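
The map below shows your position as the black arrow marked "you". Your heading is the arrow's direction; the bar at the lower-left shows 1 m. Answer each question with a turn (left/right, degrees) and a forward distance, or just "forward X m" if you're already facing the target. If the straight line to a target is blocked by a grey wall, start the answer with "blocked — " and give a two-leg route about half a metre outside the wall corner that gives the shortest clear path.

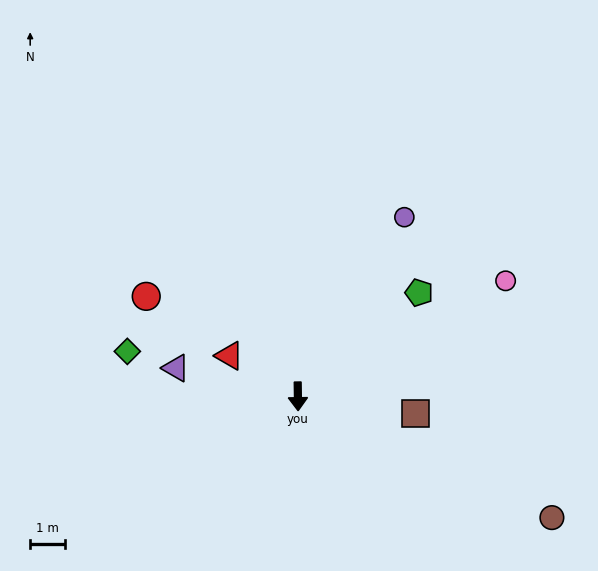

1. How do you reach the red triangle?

turn right 122°, forward 2.3 m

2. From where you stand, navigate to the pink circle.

turn left 118°, forward 6.9 m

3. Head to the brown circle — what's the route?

turn left 64°, forward 8.2 m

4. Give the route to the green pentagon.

turn left 130°, forward 4.6 m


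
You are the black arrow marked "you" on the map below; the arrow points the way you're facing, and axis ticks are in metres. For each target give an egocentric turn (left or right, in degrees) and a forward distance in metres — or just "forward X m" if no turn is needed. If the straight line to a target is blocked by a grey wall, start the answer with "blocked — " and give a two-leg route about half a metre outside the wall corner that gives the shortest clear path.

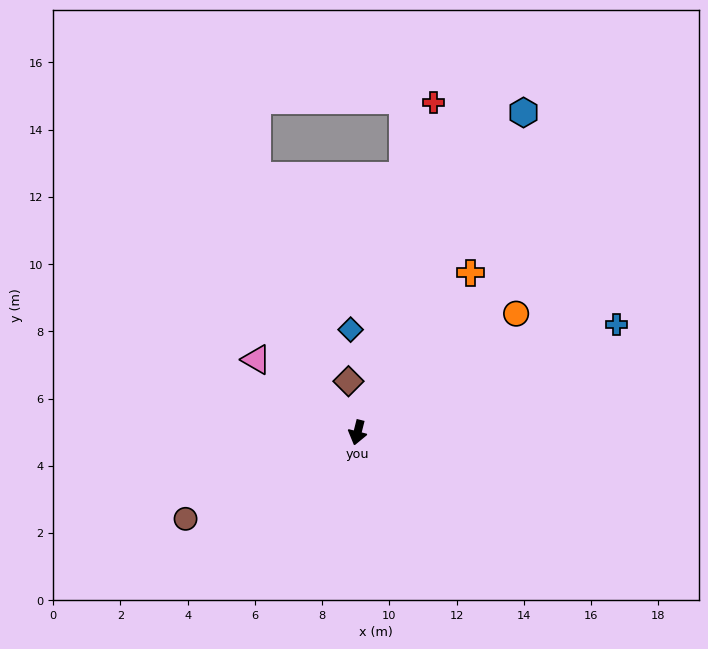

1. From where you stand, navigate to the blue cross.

turn left 127°, forward 8.4 m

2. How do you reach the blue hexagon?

turn left 167°, forward 10.7 m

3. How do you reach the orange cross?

turn left 159°, forward 5.8 m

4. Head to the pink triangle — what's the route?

turn right 112°, forward 3.7 m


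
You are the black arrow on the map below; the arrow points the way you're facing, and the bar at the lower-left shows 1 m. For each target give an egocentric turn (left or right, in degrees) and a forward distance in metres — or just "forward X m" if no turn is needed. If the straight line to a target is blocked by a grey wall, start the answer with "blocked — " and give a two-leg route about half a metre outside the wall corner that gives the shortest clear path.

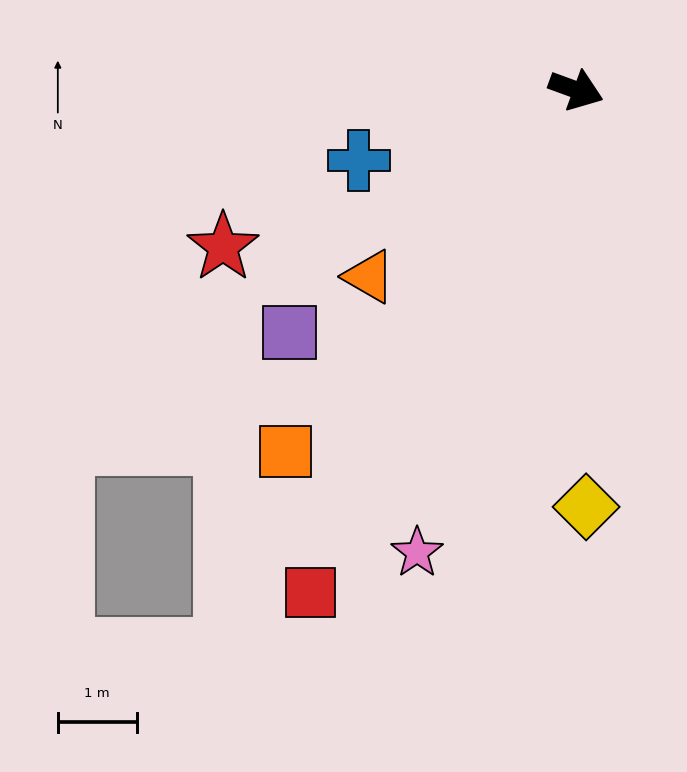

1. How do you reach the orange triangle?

turn right 118°, forward 3.5 m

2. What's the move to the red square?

turn right 98°, forward 7.2 m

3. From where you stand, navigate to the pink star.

turn right 89°, forward 6.2 m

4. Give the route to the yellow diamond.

turn right 69°, forward 5.3 m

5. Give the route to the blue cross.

turn right 142°, forward 2.9 m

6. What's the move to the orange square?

turn right 109°, forward 5.9 m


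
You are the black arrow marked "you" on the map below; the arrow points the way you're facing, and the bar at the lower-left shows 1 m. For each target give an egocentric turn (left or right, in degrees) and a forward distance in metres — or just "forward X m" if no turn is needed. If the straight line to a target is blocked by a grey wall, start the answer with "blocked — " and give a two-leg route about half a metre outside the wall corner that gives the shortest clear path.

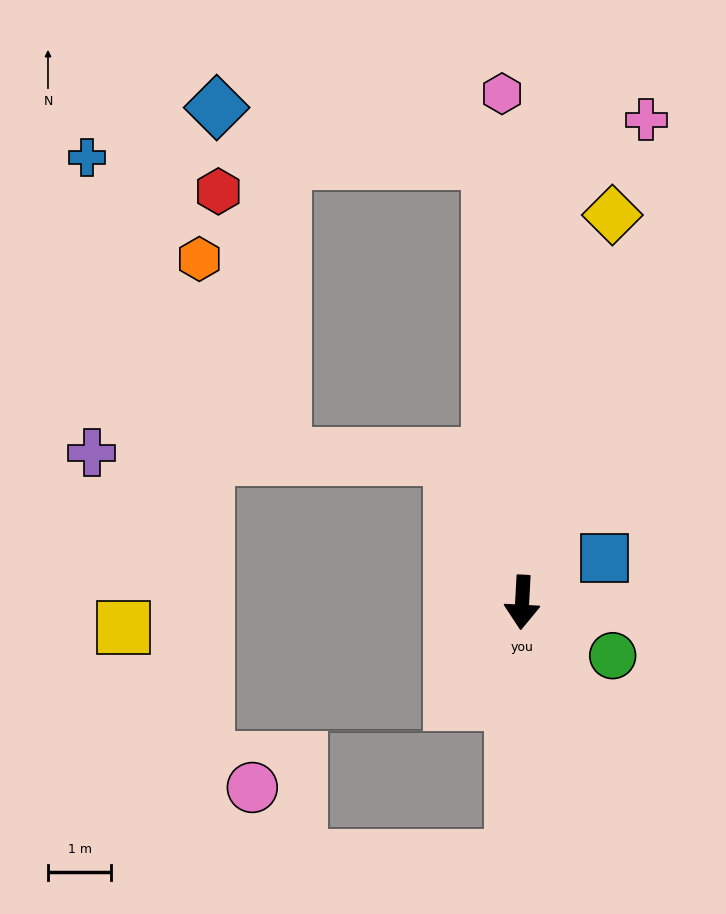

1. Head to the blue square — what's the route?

turn left 121°, forward 1.5 m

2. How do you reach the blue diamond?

blocked — turn right 173°, forward 7.0 m, then turn left 75°, forward 4.4 m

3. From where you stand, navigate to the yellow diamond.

turn left 170°, forward 6.3 m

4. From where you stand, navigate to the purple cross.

blocked — turn right 150°, forward 2.5 m, then turn left 62°, forward 5.7 m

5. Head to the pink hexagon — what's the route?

turn right 175°, forward 8.0 m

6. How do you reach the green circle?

turn left 63°, forward 1.7 m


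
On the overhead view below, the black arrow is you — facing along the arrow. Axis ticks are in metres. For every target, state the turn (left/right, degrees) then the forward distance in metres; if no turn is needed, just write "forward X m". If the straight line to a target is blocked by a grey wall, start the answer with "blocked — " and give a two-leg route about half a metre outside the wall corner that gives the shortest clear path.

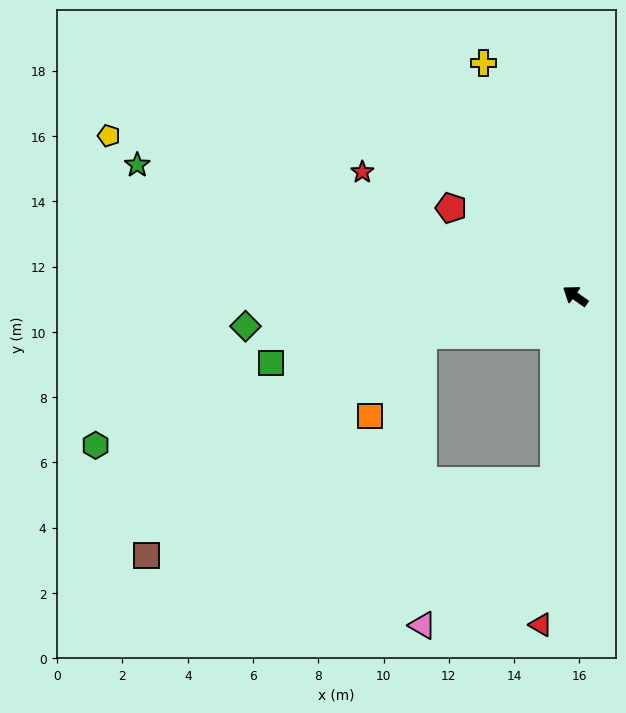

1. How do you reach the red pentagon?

forward 4.7 m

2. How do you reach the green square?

turn left 48°, forward 9.5 m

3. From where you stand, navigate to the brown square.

blocked — turn left 50°, forward 4.8 m, then turn left 24°, forward 10.8 m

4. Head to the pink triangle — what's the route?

blocked — turn left 118°, forward 5.7 m, then turn right 35°, forward 6.0 m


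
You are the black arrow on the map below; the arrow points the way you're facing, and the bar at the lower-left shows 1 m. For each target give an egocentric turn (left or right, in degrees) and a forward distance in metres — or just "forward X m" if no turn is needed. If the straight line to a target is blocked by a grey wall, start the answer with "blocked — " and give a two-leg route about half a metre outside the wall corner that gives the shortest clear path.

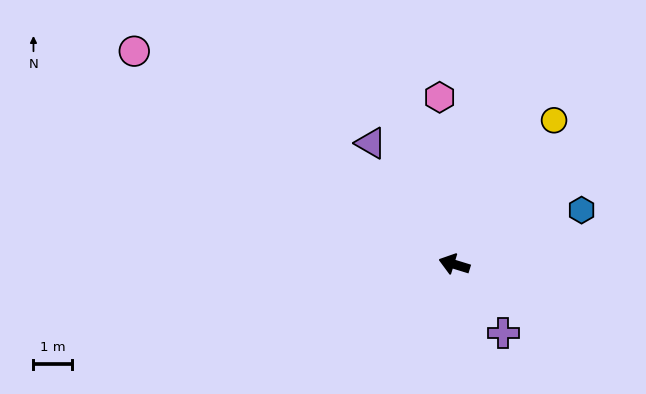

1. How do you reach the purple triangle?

turn right 38°, forward 3.9 m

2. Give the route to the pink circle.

turn right 17°, forward 10.1 m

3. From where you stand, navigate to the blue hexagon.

turn right 140°, forward 3.6 m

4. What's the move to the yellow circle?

turn right 108°, forward 4.6 m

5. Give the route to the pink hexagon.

turn right 68°, forward 4.4 m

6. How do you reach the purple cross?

turn left 143°, forward 2.2 m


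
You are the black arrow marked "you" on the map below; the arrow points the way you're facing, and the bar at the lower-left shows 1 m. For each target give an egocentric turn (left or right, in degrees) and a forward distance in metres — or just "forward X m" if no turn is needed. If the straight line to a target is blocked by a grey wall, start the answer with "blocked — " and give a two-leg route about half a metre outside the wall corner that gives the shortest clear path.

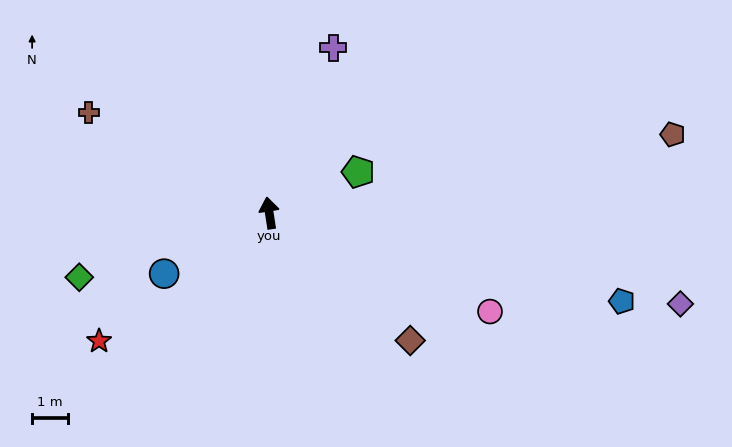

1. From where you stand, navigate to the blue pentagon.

turn right 113°, forward 10.1 m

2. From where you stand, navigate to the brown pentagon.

turn right 88°, forward 11.4 m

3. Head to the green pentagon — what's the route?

turn right 74°, forward 2.7 m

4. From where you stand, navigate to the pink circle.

turn right 123°, forward 6.7 m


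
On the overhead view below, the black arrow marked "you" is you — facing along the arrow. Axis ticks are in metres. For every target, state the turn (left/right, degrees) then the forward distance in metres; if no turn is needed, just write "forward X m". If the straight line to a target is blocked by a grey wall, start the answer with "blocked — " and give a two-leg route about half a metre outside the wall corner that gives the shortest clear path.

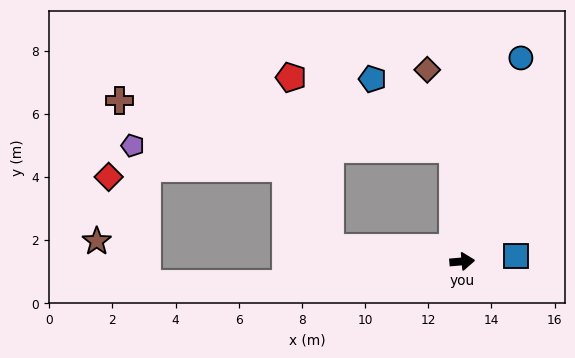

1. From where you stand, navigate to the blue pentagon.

blocked — turn left 90°, forward 3.6 m, then turn left 44°, forward 3.4 m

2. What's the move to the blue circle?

turn left 69°, forward 6.7 m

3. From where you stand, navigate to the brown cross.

blocked — turn left 90°, forward 3.6 m, then turn left 77°, forward 10.6 m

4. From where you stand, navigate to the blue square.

forward 1.7 m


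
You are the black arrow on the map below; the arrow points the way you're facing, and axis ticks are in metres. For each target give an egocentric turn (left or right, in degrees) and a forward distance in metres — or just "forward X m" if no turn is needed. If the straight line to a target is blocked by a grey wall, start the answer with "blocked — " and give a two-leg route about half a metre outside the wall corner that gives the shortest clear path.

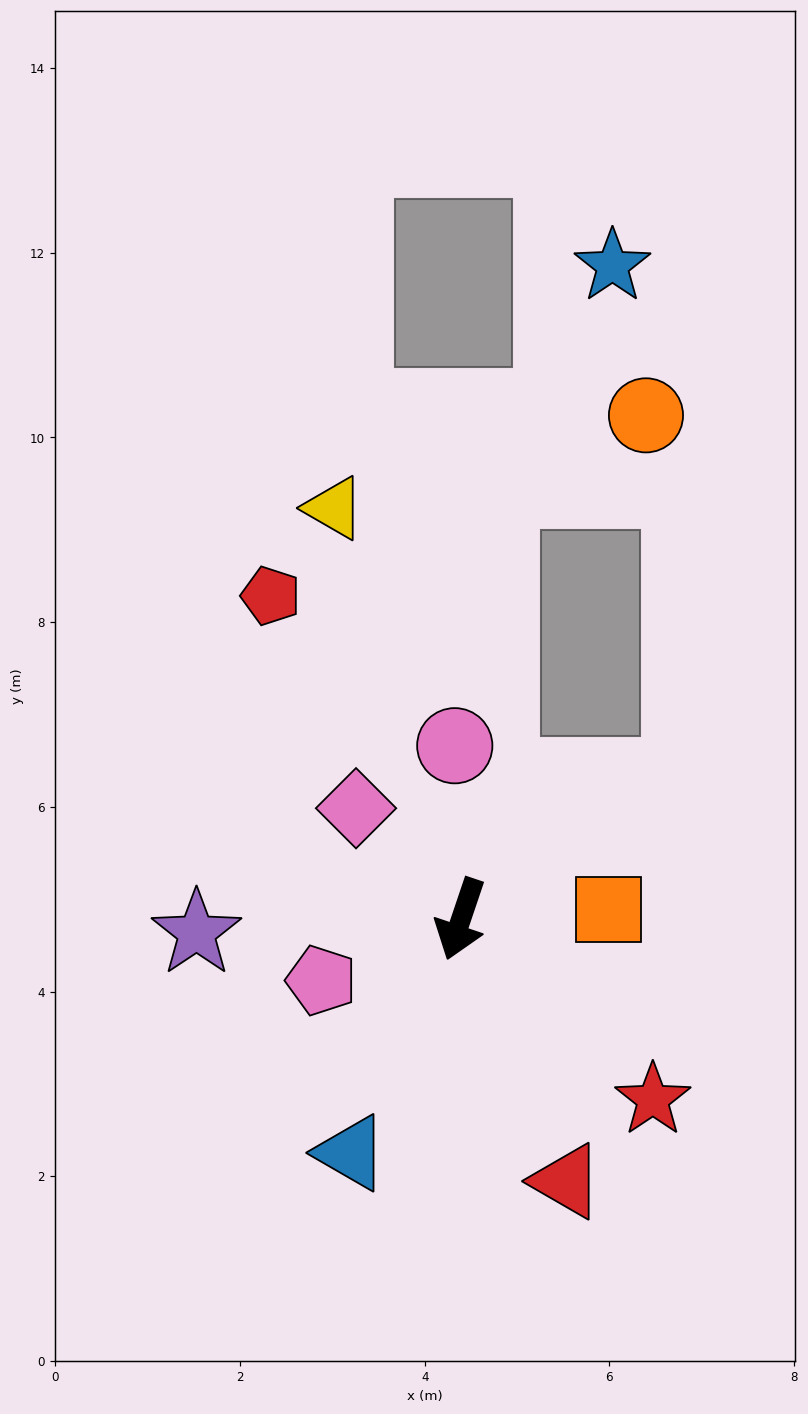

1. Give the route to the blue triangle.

turn right 7°, forward 2.8 m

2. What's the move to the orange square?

turn left 112°, forward 1.6 m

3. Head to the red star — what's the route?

turn left 65°, forward 2.9 m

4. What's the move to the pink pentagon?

turn right 48°, forward 1.7 m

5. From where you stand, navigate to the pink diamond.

turn right 118°, forward 1.7 m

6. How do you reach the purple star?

turn right 68°, forward 2.9 m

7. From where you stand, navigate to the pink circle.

turn right 159°, forward 1.9 m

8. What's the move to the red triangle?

turn left 41°, forward 3.1 m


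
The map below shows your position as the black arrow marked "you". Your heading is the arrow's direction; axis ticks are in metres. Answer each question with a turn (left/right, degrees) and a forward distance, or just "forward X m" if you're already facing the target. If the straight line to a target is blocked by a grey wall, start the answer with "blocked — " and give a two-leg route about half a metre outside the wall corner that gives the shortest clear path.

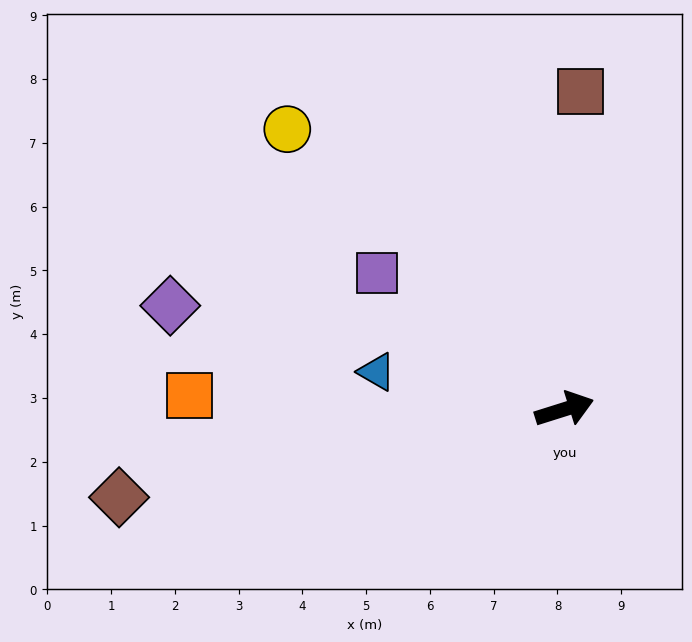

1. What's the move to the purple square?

turn left 126°, forward 3.6 m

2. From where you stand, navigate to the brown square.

turn left 70°, forward 5.0 m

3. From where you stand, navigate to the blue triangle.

turn left 151°, forward 3.0 m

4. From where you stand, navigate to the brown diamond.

turn left 174°, forward 7.1 m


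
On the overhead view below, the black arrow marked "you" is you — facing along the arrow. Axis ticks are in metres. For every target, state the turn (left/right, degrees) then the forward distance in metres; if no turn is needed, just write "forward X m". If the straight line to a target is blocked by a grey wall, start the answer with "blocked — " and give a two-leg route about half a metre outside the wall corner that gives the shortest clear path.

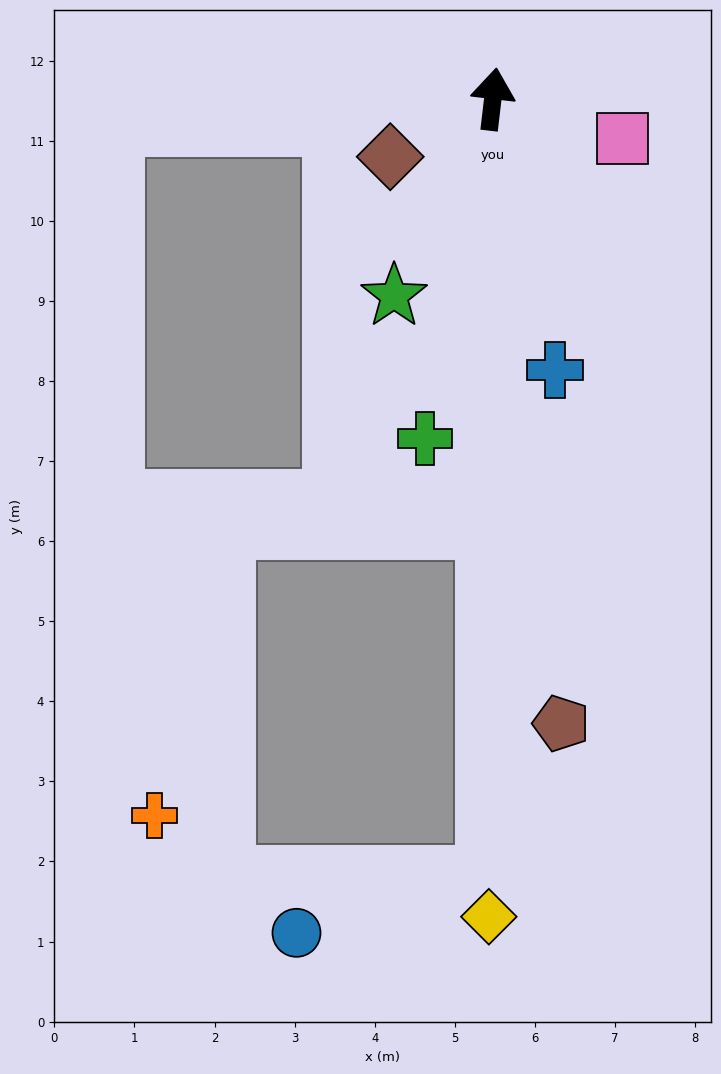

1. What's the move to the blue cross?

turn right 160°, forward 3.5 m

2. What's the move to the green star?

turn left 160°, forward 2.8 m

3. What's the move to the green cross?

turn left 175°, forward 4.3 m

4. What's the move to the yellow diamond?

turn right 174°, forward 10.2 m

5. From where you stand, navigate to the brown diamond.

turn left 126°, forward 1.5 m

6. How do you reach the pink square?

turn right 100°, forward 1.7 m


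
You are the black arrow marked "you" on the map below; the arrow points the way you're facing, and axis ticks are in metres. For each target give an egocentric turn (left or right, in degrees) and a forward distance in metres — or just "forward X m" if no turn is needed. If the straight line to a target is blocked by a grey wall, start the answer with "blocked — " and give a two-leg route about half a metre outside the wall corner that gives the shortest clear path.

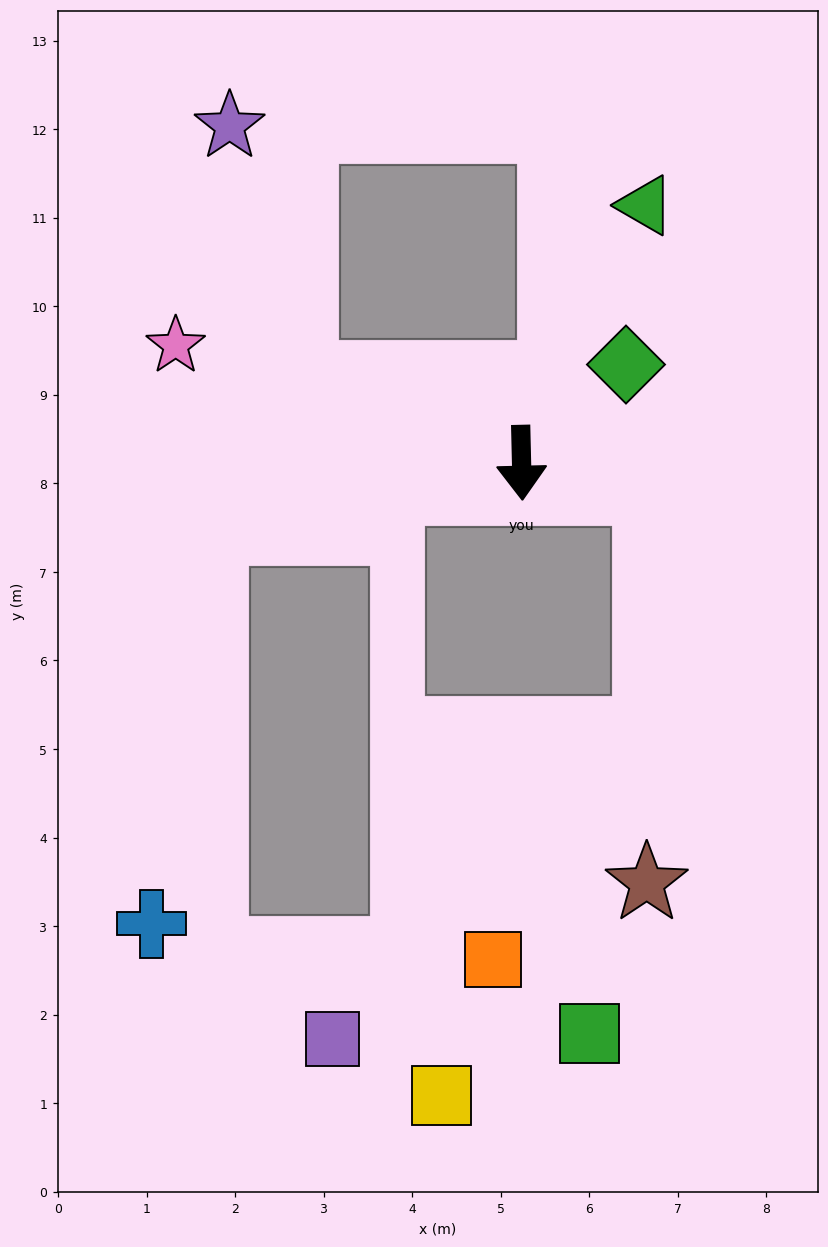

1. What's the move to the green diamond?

turn left 132°, forward 1.6 m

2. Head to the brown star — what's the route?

blocked — turn left 78°, forward 1.5 m, then turn right 80°, forward 4.5 m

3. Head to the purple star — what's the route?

blocked — turn right 112°, forward 2.7 m, then turn right 54°, forward 3.0 m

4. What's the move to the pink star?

turn right 110°, forward 4.1 m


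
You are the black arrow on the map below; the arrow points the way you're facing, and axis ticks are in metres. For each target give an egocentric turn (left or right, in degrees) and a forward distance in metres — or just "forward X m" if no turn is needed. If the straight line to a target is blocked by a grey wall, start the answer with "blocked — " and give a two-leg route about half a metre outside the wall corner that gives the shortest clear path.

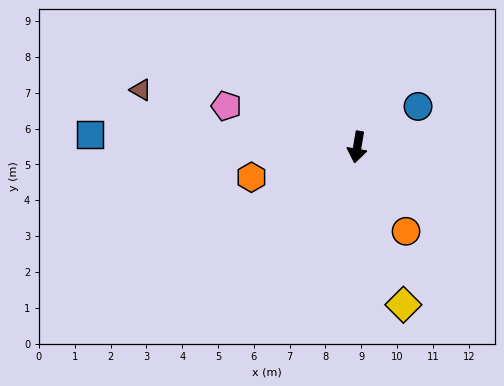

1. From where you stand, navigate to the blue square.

turn right 83°, forward 7.5 m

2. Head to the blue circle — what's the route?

turn left 133°, forward 2.0 m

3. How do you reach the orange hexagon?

turn right 65°, forward 3.1 m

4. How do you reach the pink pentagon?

turn right 98°, forward 3.8 m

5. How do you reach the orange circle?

turn left 40°, forward 2.7 m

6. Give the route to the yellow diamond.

turn left 26°, forward 4.6 m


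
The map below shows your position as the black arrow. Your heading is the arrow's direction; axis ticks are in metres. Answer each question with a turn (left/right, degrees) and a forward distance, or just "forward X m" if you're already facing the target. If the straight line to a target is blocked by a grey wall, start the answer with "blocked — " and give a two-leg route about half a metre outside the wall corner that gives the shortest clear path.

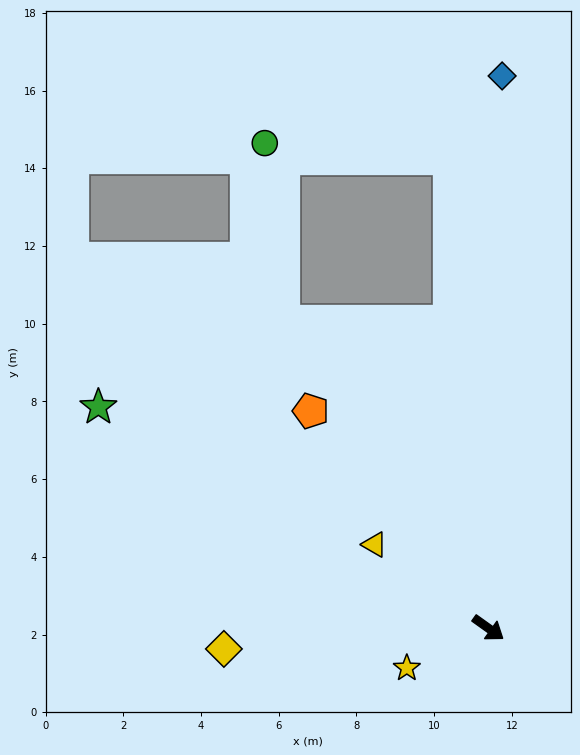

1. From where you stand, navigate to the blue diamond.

turn left 124°, forward 14.2 m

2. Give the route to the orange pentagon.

turn left 165°, forward 7.2 m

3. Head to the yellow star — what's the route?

turn right 118°, forward 2.3 m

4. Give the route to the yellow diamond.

turn right 140°, forward 6.8 m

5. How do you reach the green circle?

blocked — turn left 159°, forward 9.5 m, then turn right 27°, forward 4.6 m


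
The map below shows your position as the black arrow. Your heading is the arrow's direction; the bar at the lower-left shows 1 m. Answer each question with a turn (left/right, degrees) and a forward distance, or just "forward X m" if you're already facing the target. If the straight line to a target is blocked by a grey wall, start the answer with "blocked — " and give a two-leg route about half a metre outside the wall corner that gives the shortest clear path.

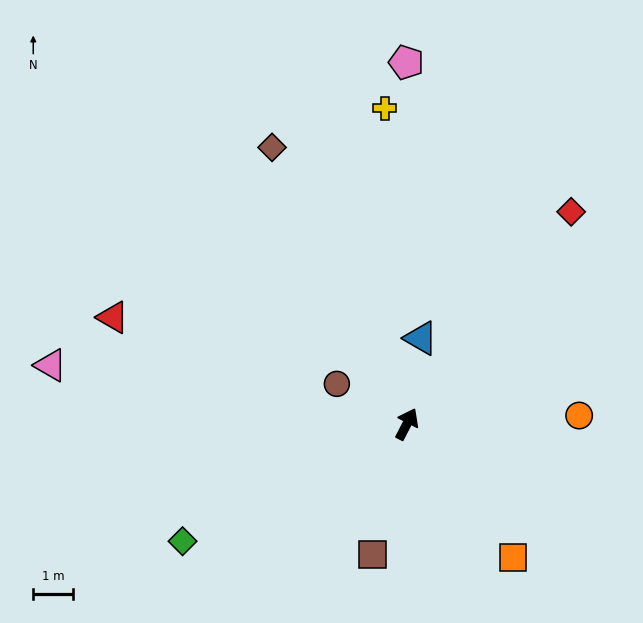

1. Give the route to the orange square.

turn right 114°, forward 4.3 m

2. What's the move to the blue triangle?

turn left 18°, forward 2.2 m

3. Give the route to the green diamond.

turn left 145°, forward 6.3 m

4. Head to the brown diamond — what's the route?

turn left 53°, forward 7.7 m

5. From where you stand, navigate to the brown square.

turn right 168°, forward 3.4 m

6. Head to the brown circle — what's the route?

turn left 87°, forward 2.0 m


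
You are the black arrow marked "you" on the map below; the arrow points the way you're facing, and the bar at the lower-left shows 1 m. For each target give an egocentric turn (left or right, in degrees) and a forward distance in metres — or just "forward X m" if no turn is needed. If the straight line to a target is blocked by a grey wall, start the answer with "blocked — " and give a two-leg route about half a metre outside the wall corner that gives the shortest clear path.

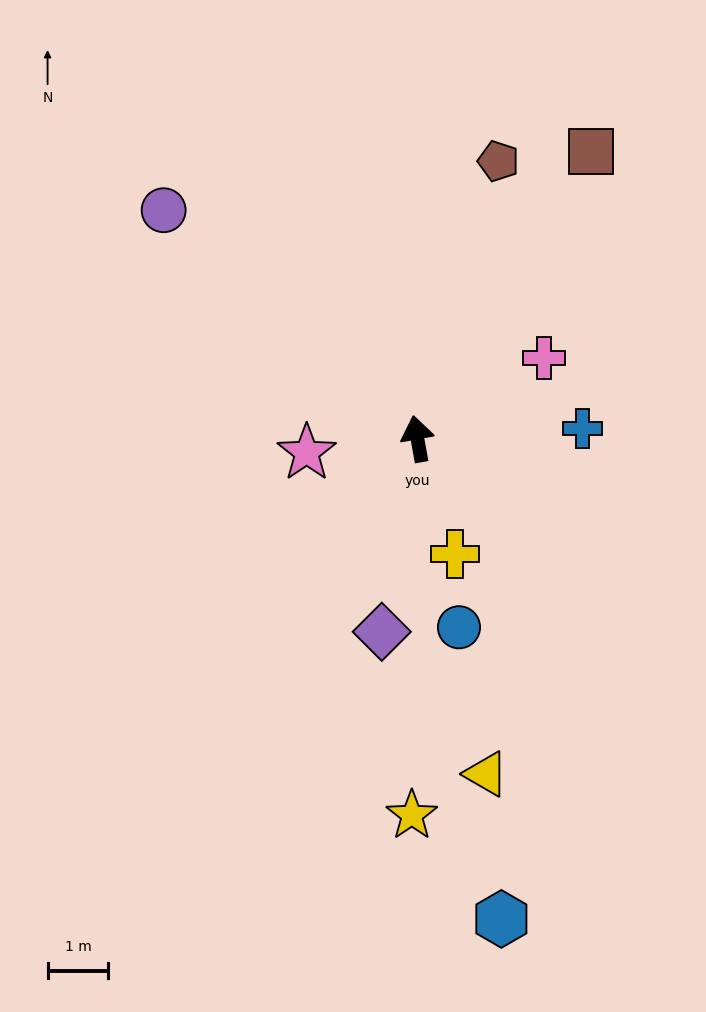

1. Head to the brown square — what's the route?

turn right 41°, forward 5.5 m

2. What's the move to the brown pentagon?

turn right 26°, forward 4.8 m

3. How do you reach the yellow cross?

turn right 172°, forward 2.0 m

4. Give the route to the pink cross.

turn right 68°, forward 2.5 m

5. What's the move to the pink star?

turn left 87°, forward 1.8 m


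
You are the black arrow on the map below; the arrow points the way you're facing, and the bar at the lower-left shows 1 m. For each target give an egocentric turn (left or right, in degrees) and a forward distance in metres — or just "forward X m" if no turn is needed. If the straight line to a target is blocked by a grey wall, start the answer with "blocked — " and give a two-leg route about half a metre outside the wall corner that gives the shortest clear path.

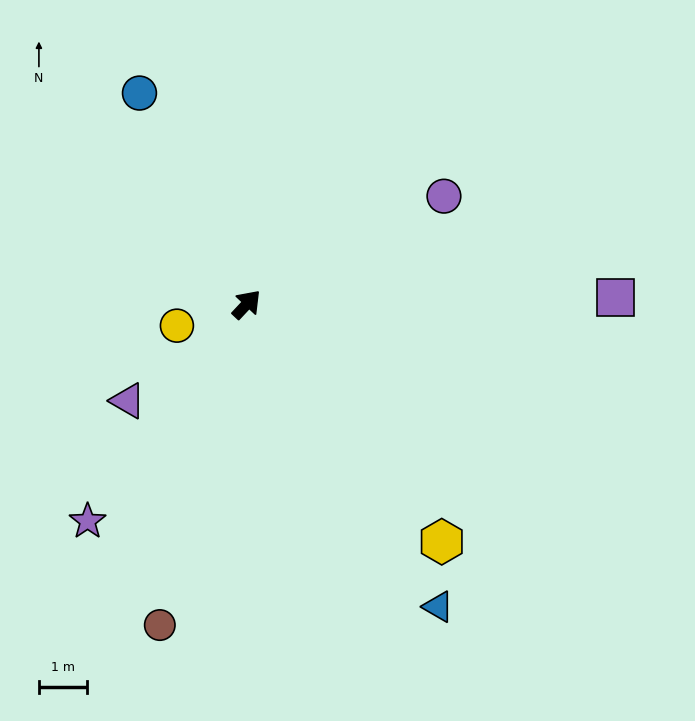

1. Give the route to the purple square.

turn right 46°, forward 7.6 m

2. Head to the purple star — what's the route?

turn right 173°, forward 5.6 m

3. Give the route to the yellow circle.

turn left 150°, forward 1.5 m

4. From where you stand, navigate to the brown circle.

turn right 152°, forward 6.9 m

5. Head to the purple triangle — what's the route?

turn left 172°, forward 3.2 m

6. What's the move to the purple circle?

turn right 18°, forward 4.7 m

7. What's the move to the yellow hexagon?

turn right 97°, forward 6.4 m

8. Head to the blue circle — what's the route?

turn left 70°, forward 4.9 m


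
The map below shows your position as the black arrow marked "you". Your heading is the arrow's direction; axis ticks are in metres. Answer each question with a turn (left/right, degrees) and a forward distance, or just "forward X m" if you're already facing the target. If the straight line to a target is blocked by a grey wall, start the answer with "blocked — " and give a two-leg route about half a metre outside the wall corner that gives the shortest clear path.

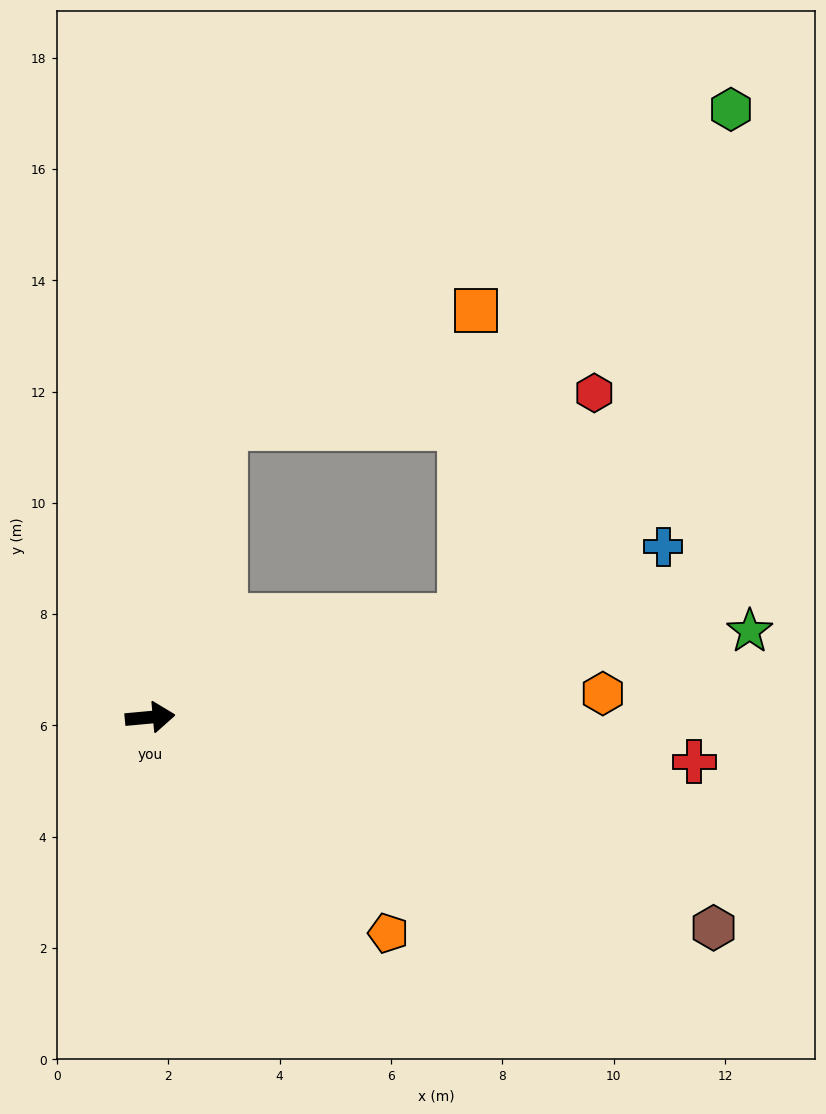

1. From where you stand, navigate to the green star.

turn left 3°, forward 10.9 m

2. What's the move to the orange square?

blocked — turn left 70°, forward 5.4 m, then turn right 50°, forward 5.0 m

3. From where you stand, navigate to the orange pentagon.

turn right 47°, forward 5.8 m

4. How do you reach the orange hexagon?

turn right 2°, forward 8.1 m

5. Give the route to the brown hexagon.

turn right 26°, forward 10.8 m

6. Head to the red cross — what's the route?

turn right 10°, forward 9.8 m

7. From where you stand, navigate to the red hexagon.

blocked — turn left 13°, forward 5.9 m, then turn left 41°, forward 4.7 m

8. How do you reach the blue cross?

turn left 13°, forward 9.7 m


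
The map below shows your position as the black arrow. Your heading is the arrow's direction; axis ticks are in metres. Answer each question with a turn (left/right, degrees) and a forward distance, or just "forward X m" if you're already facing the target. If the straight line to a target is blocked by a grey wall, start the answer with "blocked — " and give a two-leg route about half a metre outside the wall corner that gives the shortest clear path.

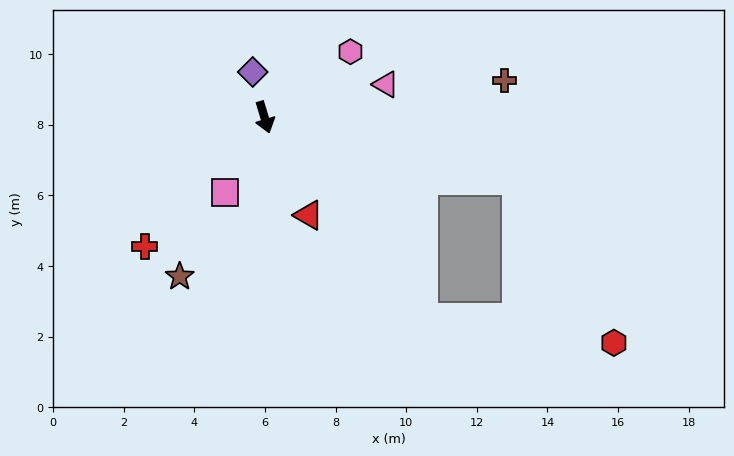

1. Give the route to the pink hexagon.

turn left 110°, forward 3.1 m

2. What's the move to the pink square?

turn right 44°, forward 2.4 m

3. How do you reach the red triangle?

turn left 7°, forward 3.0 m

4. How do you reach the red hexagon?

blocked — turn left 21°, forward 7.2 m, then turn left 45°, forward 5.5 m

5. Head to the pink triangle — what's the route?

turn left 88°, forward 3.6 m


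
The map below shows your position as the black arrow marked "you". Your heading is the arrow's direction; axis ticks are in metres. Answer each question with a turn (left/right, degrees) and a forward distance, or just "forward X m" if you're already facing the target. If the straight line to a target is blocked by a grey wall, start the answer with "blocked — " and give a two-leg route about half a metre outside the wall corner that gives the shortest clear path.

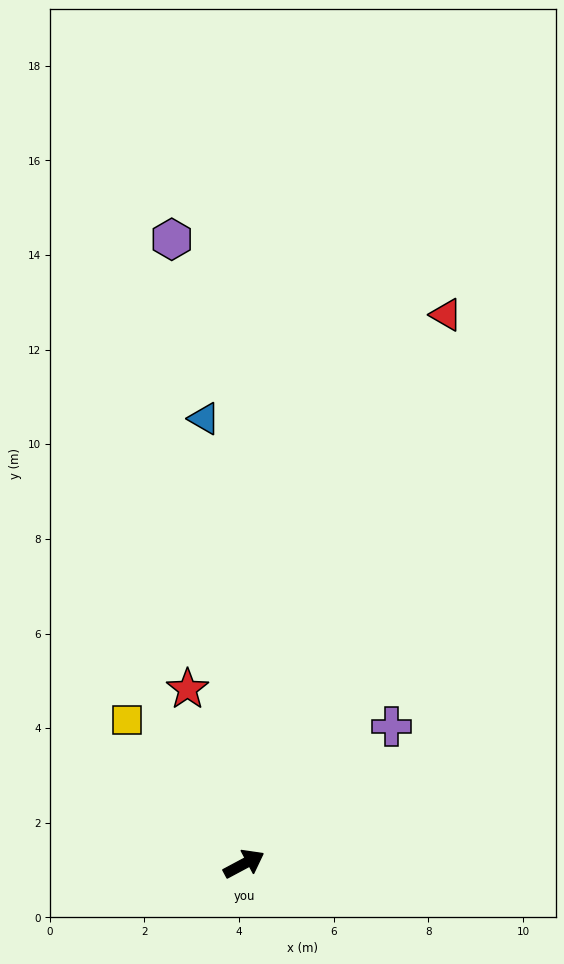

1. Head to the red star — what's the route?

turn left 80°, forward 3.9 m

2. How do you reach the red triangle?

turn left 42°, forward 12.4 m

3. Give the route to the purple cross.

turn left 15°, forward 4.3 m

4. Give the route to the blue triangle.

turn left 67°, forward 9.4 m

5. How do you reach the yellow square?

turn left 101°, forward 3.9 m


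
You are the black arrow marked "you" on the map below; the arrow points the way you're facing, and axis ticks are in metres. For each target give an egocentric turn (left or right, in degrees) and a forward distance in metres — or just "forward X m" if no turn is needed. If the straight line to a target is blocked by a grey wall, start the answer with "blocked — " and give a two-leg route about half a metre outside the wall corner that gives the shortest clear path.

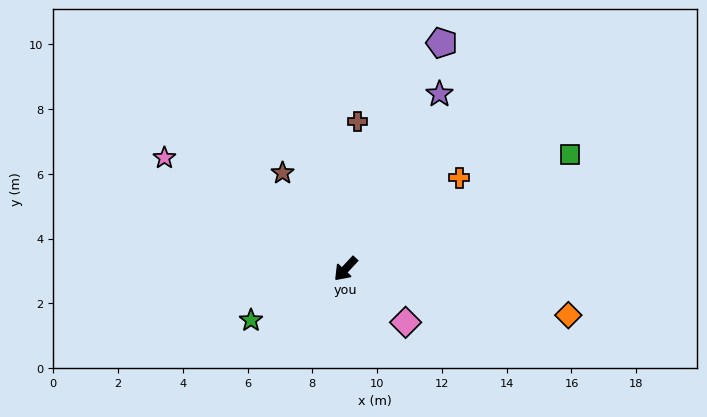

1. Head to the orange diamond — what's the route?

turn left 121°, forward 7.0 m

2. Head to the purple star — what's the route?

turn right 165°, forward 6.1 m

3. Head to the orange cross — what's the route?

turn left 172°, forward 4.5 m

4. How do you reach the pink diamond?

turn left 91°, forward 2.5 m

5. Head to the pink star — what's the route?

turn right 79°, forward 6.6 m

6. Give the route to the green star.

turn right 19°, forward 3.3 m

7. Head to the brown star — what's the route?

turn right 104°, forward 3.5 m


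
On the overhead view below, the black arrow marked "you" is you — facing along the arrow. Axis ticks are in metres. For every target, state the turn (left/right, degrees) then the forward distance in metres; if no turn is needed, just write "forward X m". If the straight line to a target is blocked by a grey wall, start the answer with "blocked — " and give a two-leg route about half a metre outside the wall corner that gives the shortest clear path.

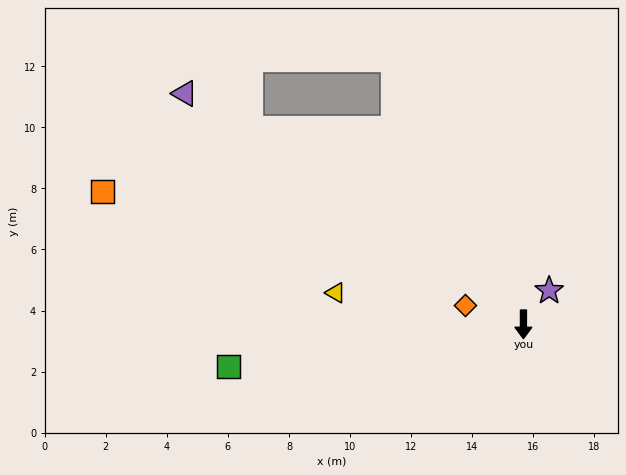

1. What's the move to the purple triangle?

turn right 124°, forward 13.4 m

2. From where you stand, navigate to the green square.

turn right 82°, forward 9.7 m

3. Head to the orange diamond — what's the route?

turn right 108°, forward 2.0 m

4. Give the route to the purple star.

turn left 143°, forward 1.4 m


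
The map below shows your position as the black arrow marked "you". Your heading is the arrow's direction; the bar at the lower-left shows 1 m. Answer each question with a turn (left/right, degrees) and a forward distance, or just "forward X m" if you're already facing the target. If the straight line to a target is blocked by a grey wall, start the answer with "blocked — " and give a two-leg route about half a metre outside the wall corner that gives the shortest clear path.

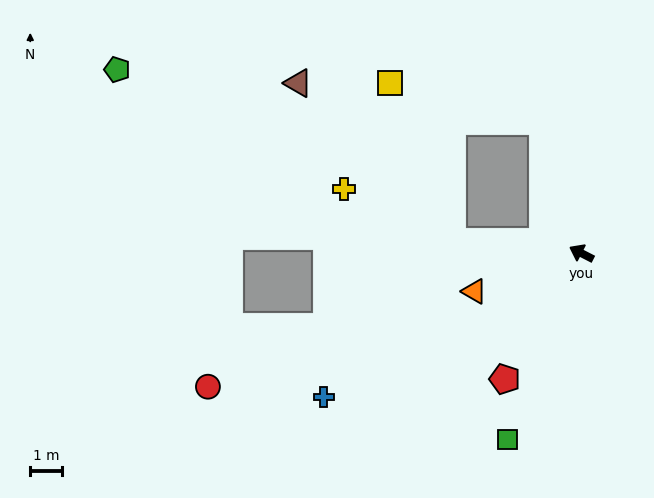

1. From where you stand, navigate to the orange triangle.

turn left 47°, forward 3.5 m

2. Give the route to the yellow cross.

blocked — turn left 22°, forward 4.0 m, then turn right 21°, forward 3.8 m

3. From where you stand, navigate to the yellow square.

blocked — turn right 46°, forward 4.3 m, then turn left 59°, forward 4.9 m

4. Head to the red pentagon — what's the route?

turn left 86°, forward 4.6 m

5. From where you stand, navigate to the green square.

turn left 95°, forward 6.3 m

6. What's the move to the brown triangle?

blocked — turn left 22°, forward 4.0 m, then turn right 40°, forward 6.9 m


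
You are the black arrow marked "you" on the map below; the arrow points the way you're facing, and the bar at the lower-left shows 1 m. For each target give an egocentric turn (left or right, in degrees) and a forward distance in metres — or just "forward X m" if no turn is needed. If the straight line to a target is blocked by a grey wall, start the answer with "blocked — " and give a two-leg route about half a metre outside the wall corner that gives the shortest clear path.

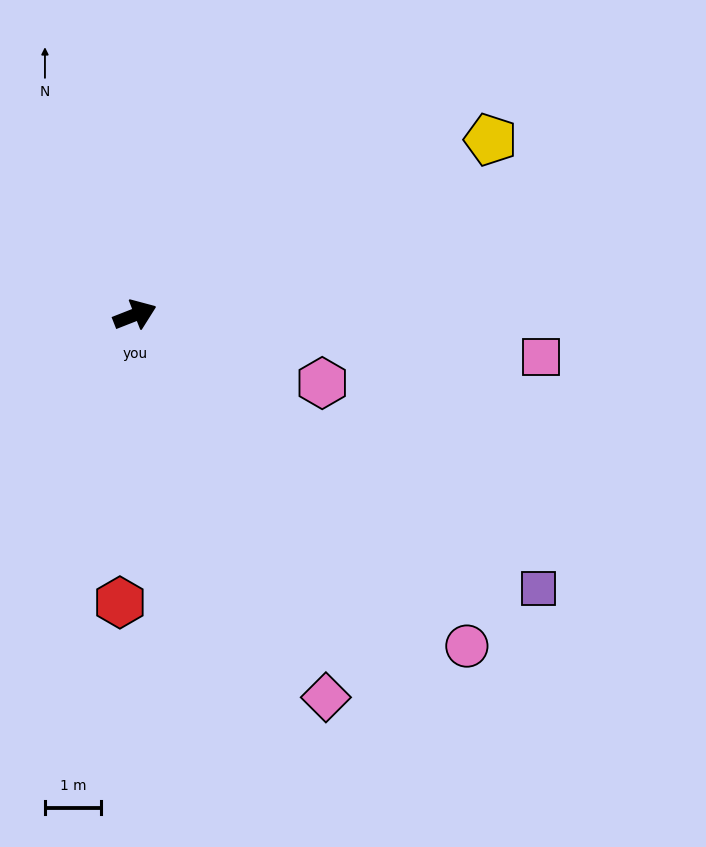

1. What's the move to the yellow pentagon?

turn left 5°, forward 7.0 m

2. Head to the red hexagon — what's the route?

turn right 114°, forward 5.1 m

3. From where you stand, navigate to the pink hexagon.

turn right 41°, forward 3.5 m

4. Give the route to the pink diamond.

turn right 85°, forward 7.6 m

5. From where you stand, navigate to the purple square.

turn right 56°, forward 8.6 m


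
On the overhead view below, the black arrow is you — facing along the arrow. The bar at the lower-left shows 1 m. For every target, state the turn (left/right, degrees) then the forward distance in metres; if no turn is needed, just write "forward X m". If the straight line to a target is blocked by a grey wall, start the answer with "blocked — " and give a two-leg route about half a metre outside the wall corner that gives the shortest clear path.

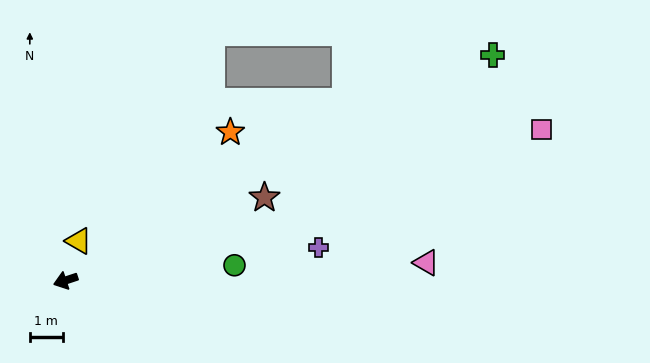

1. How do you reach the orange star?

turn right 156°, forward 6.7 m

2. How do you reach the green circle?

turn left 167°, forward 5.1 m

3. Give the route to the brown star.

turn right 176°, forward 6.5 m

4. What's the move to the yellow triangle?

turn right 127°, forward 1.3 m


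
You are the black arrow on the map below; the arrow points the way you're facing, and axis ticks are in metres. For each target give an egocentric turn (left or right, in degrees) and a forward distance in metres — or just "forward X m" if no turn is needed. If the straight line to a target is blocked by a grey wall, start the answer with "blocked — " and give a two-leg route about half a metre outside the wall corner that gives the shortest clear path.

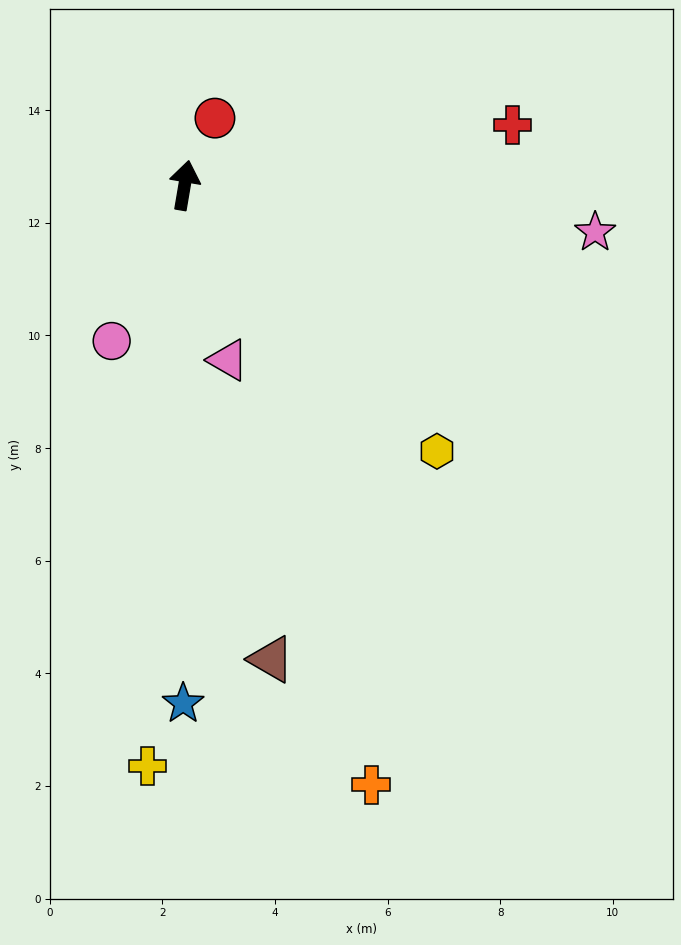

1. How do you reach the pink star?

turn right 87°, forward 7.3 m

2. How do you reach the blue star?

turn right 171°, forward 9.2 m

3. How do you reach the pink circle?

turn left 165°, forward 3.1 m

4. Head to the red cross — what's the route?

turn right 70°, forward 5.9 m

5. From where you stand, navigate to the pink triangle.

turn right 156°, forward 3.2 m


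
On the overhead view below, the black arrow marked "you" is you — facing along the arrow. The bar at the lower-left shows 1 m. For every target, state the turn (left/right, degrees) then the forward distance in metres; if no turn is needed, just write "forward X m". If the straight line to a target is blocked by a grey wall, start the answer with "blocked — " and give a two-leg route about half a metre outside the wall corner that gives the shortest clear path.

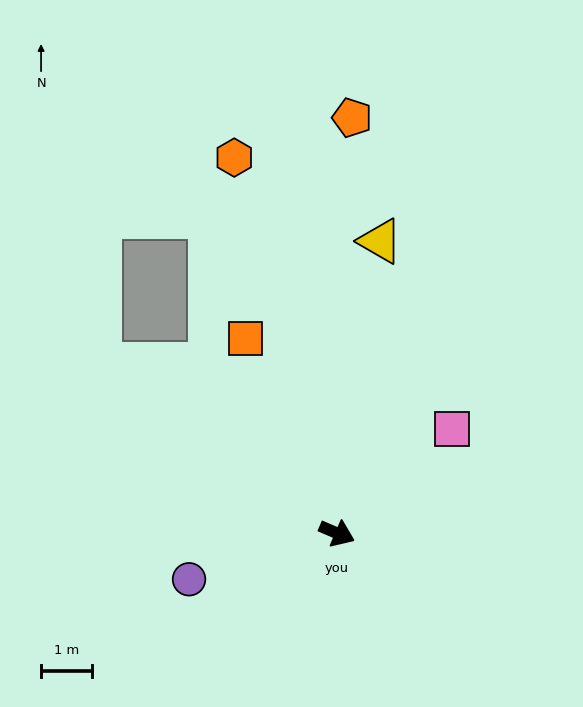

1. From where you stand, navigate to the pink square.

turn left 65°, forward 3.0 m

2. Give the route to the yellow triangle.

turn left 105°, forward 5.8 m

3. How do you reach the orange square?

turn left 138°, forward 4.2 m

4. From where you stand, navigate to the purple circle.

turn right 139°, forward 3.0 m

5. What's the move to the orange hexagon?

turn left 129°, forward 7.6 m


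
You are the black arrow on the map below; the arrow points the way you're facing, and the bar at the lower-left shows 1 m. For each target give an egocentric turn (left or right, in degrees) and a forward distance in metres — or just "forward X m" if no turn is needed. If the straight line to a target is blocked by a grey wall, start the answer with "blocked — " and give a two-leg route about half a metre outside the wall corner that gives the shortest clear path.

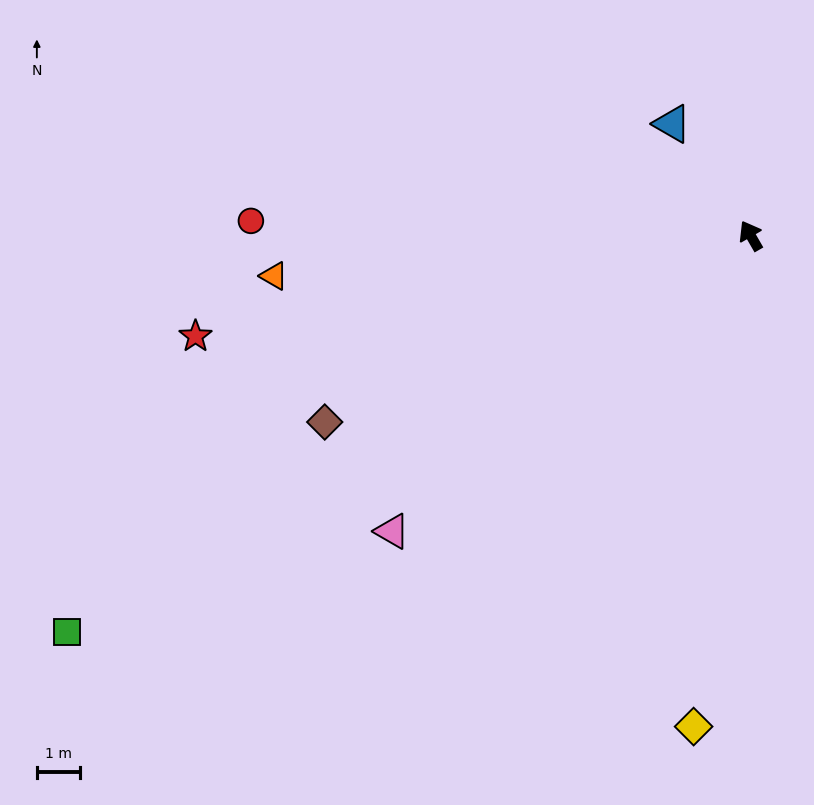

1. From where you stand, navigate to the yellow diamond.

turn left 143°, forward 11.6 m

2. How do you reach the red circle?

turn left 58°, forward 11.7 m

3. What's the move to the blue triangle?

turn left 5°, forward 3.2 m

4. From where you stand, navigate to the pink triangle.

turn left 100°, forward 10.9 m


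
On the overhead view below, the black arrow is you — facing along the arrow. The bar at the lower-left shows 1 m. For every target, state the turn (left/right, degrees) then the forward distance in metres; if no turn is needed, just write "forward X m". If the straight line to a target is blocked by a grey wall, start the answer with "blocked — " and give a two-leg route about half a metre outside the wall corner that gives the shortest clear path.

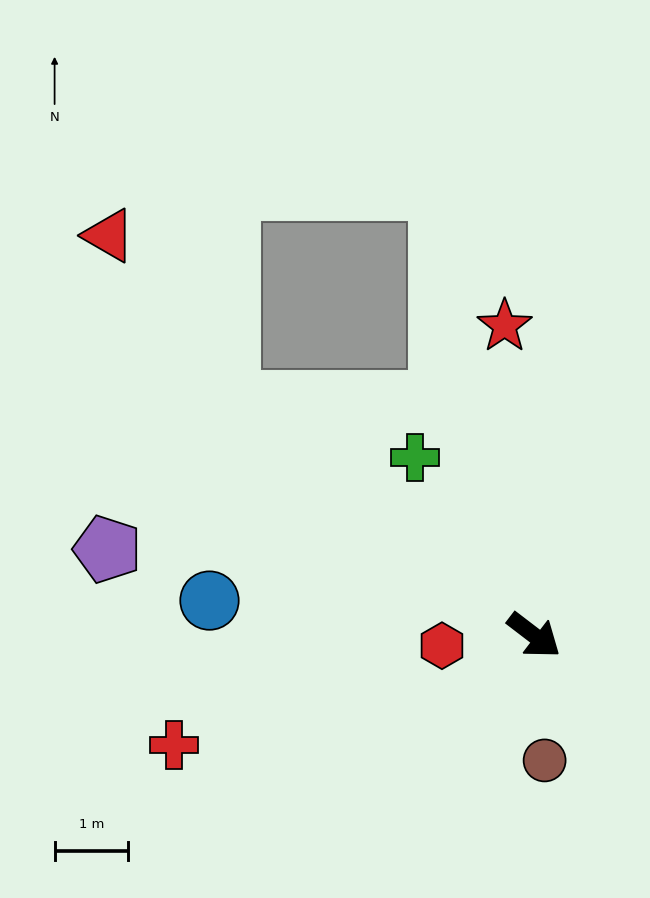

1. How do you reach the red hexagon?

turn right 136°, forward 1.3 m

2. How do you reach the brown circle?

turn right 48°, forward 1.7 m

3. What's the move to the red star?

turn left 133°, forward 4.2 m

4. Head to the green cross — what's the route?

turn left 161°, forward 2.9 m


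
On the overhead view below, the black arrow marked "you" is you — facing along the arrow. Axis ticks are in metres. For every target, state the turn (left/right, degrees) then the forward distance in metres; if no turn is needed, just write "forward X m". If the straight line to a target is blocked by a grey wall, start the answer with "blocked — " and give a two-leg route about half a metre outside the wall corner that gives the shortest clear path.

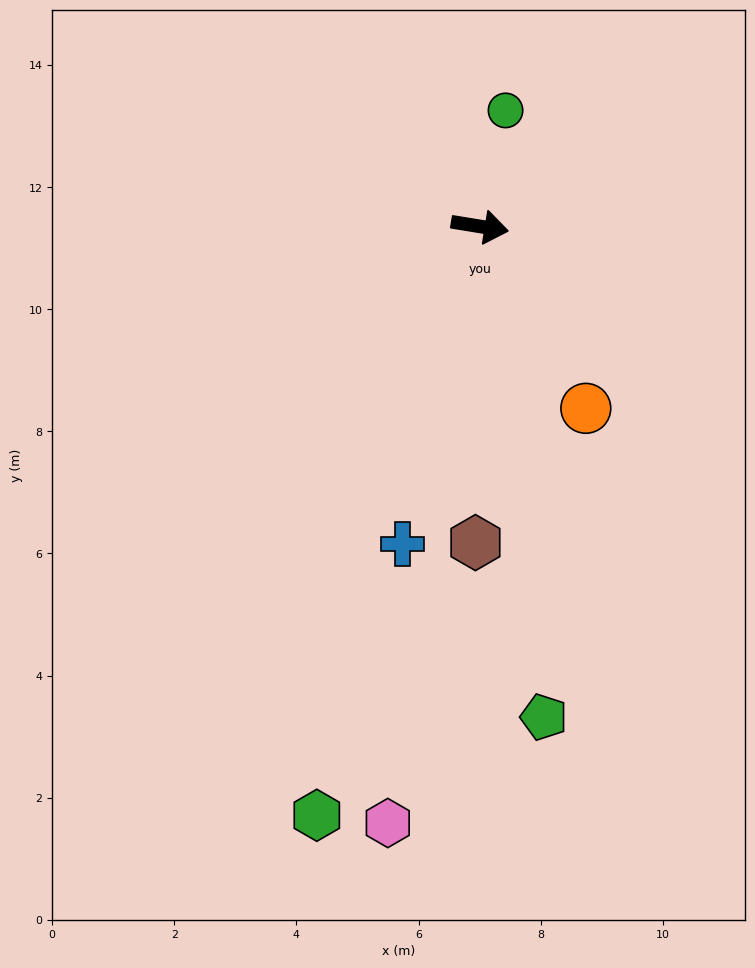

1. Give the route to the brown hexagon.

turn right 82°, forward 5.2 m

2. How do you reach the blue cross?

turn right 94°, forward 5.4 m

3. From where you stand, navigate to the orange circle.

turn right 51°, forward 3.4 m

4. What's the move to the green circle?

turn left 87°, forward 1.9 m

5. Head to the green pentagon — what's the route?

turn right 73°, forward 8.1 m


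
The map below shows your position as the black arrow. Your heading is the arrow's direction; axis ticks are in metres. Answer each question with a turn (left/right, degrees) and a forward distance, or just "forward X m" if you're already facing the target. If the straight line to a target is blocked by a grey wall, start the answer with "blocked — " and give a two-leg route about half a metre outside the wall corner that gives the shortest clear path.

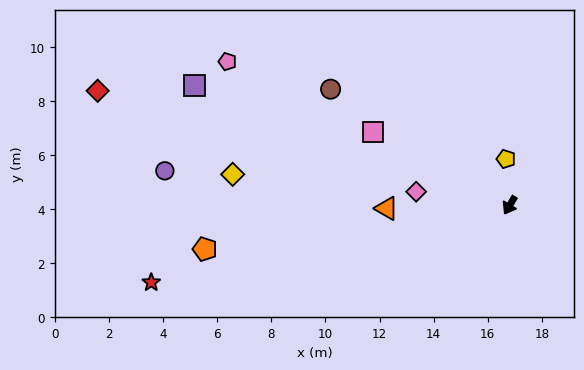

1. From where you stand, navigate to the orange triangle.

turn right 58°, forward 4.6 m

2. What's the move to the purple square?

turn right 80°, forward 12.5 m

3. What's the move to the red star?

turn right 47°, forward 13.6 m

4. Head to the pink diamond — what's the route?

turn right 68°, forward 3.5 m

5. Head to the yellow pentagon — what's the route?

turn right 145°, forward 1.7 m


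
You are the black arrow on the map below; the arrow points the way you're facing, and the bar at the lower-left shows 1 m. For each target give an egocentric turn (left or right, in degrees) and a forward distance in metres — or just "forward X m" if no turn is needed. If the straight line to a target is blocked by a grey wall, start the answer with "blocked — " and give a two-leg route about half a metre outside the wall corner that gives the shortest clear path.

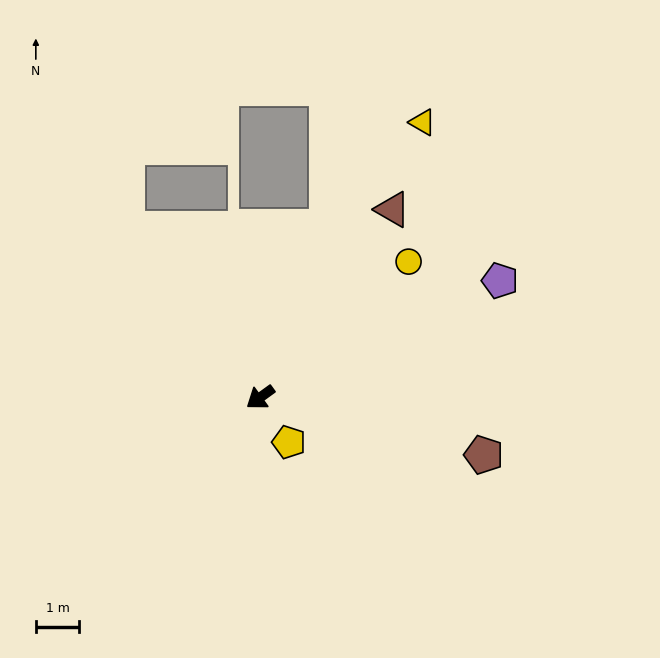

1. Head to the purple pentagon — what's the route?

turn left 170°, forward 6.2 m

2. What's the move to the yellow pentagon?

turn left 87°, forward 1.2 m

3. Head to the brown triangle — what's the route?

turn right 161°, forward 5.3 m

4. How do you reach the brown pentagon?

turn left 130°, forward 5.3 m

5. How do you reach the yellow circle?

turn right 173°, forward 4.6 m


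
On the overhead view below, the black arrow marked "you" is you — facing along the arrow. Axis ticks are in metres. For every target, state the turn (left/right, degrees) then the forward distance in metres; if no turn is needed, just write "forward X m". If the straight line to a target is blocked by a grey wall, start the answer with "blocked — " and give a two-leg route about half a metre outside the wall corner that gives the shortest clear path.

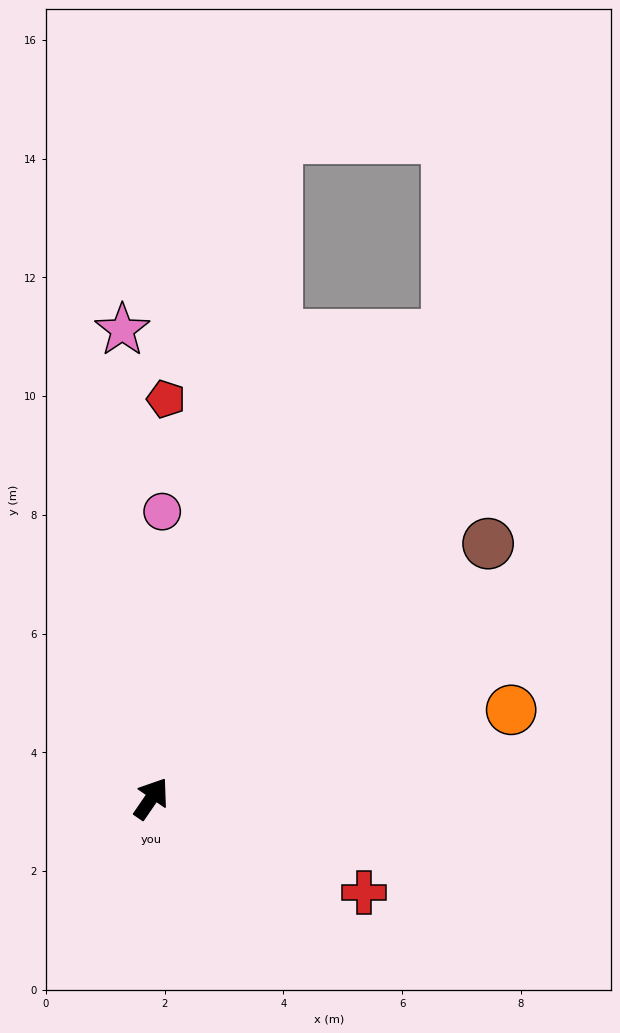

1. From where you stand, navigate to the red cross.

turn right 79°, forward 3.9 m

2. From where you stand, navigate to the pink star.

turn left 38°, forward 7.9 m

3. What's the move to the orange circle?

turn right 42°, forward 6.2 m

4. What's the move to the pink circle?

turn left 32°, forward 4.8 m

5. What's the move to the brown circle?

turn right 19°, forward 7.1 m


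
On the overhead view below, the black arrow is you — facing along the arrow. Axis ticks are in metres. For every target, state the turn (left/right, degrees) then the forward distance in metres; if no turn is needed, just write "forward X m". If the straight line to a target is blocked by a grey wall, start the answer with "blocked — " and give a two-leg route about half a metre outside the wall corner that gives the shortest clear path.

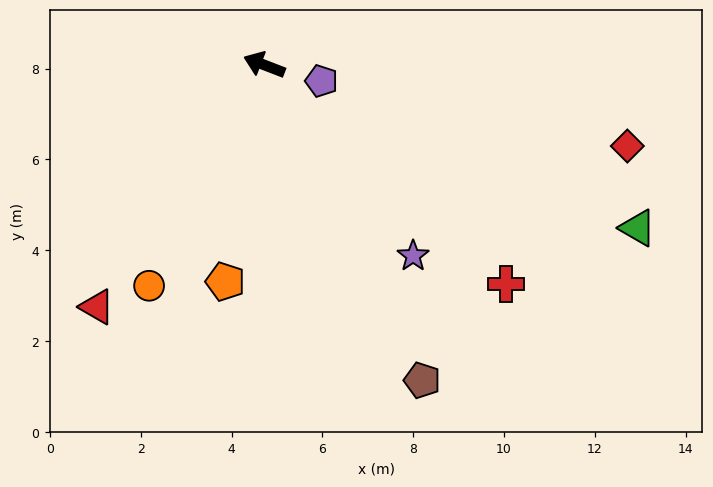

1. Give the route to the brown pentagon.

turn left 138°, forward 7.8 m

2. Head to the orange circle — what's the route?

turn left 84°, forward 5.5 m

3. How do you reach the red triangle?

turn left 76°, forward 6.5 m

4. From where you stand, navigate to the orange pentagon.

turn left 101°, forward 4.8 m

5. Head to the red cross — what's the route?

turn left 159°, forward 7.2 m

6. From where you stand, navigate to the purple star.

turn left 149°, forward 5.3 m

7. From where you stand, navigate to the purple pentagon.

turn right 174°, forward 1.3 m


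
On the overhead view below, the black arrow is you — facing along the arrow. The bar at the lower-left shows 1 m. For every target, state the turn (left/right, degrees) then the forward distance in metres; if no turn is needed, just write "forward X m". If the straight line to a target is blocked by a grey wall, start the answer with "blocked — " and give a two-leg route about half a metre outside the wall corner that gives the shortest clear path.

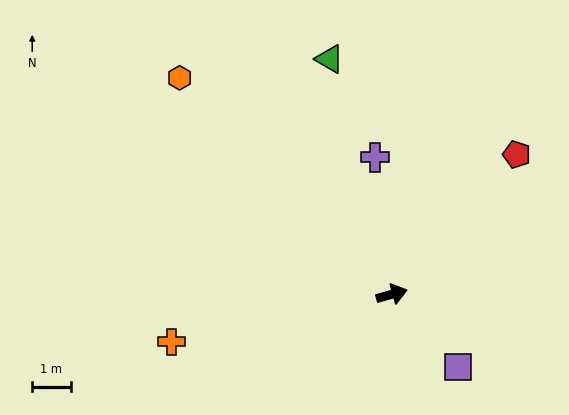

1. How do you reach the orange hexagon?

turn left 119°, forward 7.9 m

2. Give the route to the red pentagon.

turn left 33°, forward 4.9 m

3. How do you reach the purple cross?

turn left 81°, forward 3.6 m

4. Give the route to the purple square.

turn right 64°, forward 2.6 m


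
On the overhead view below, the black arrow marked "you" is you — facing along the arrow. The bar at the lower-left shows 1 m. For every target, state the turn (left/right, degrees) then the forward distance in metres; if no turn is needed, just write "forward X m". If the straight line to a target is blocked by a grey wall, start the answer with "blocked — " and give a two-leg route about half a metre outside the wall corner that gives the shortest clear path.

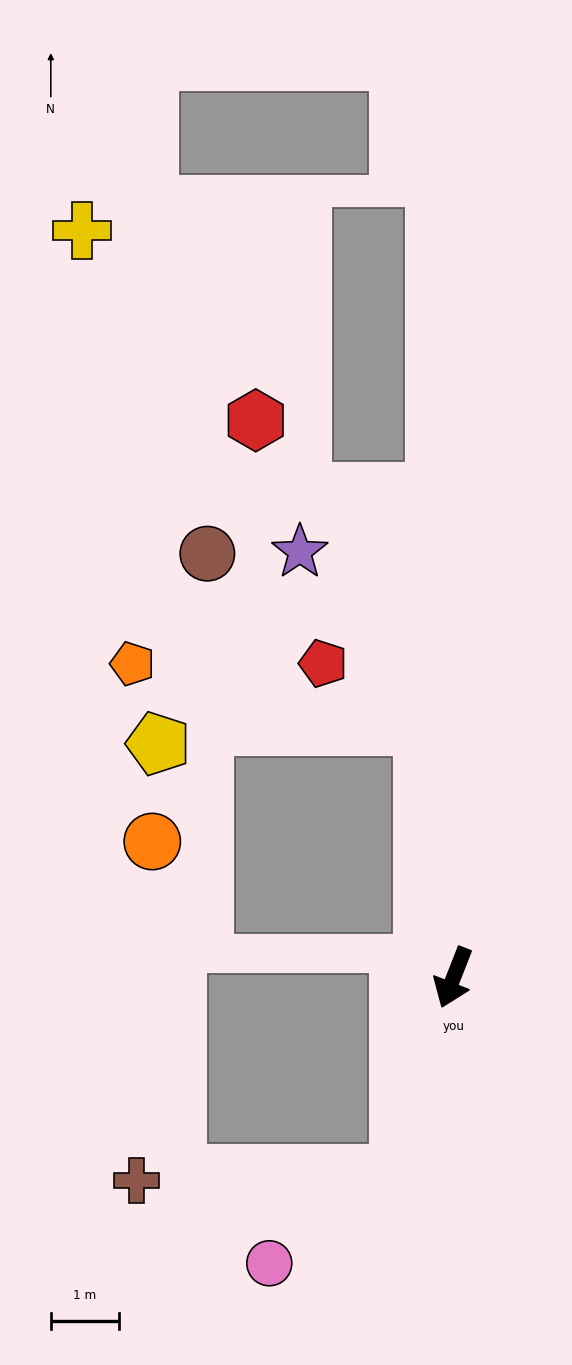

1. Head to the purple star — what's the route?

blocked — turn right 152°, forward 3.7 m, then turn left 29°, forward 3.1 m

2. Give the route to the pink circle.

blocked — turn left 6°, forward 3.0 m, then turn right 40°, forward 2.3 m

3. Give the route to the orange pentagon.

blocked — turn right 152°, forward 3.7 m, then turn left 71°, forward 4.3 m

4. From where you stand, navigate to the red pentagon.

blocked — turn right 152°, forward 3.7 m, then turn left 51°, forward 1.7 m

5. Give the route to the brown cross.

blocked — turn left 6°, forward 3.0 m, then turn right 73°, forward 3.8 m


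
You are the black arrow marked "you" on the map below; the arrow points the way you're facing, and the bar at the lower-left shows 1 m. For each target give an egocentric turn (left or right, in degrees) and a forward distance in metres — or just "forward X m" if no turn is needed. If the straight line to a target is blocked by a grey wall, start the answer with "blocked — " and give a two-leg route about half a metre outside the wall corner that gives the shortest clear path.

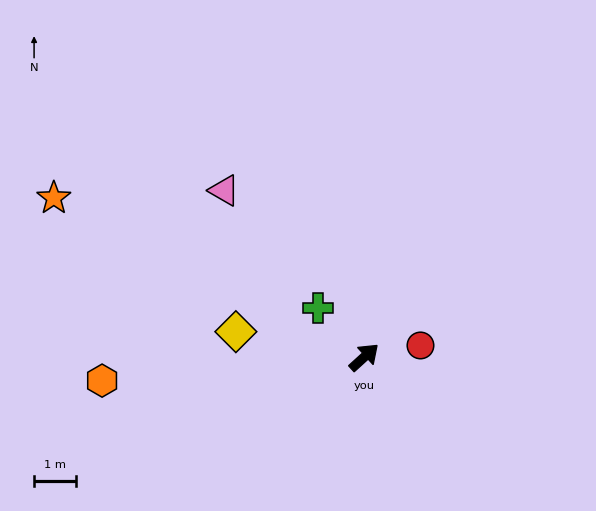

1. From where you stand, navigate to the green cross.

turn left 91°, forward 1.6 m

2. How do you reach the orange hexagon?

turn left 143°, forward 6.3 m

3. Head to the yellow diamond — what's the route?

turn left 127°, forward 3.2 m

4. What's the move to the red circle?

turn right 31°, forward 1.4 m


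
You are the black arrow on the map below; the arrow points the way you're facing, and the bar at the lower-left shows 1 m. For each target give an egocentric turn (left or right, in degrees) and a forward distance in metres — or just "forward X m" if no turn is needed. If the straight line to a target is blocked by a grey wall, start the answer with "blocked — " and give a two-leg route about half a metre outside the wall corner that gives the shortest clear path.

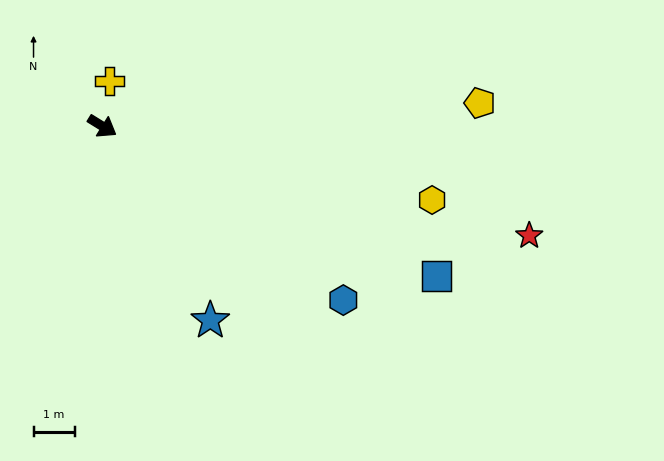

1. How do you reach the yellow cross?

turn left 113°, forward 1.1 m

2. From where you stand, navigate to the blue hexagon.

turn right 4°, forward 7.2 m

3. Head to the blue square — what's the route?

turn left 8°, forward 8.9 m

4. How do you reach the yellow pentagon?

turn left 35°, forward 9.2 m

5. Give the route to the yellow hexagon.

turn left 19°, forward 8.2 m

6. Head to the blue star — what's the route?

turn right 29°, forward 5.4 m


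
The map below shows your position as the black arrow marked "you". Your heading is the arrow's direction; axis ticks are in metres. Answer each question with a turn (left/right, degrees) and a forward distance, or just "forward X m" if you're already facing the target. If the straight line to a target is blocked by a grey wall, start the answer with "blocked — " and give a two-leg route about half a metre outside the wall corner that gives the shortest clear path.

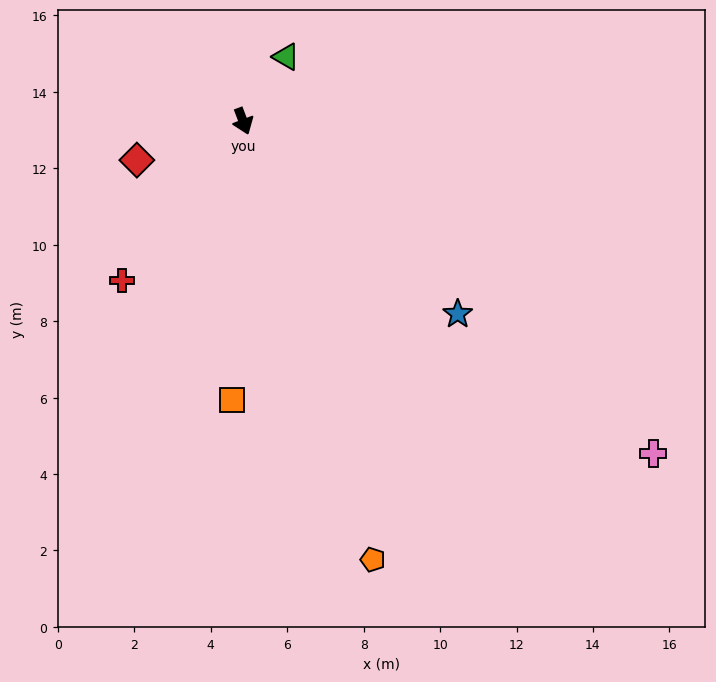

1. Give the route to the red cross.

turn right 58°, forward 5.2 m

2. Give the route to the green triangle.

turn left 126°, forward 2.0 m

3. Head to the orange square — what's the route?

turn right 23°, forward 7.3 m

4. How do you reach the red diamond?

turn right 91°, forward 3.0 m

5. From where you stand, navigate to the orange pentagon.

turn right 4°, forward 12.0 m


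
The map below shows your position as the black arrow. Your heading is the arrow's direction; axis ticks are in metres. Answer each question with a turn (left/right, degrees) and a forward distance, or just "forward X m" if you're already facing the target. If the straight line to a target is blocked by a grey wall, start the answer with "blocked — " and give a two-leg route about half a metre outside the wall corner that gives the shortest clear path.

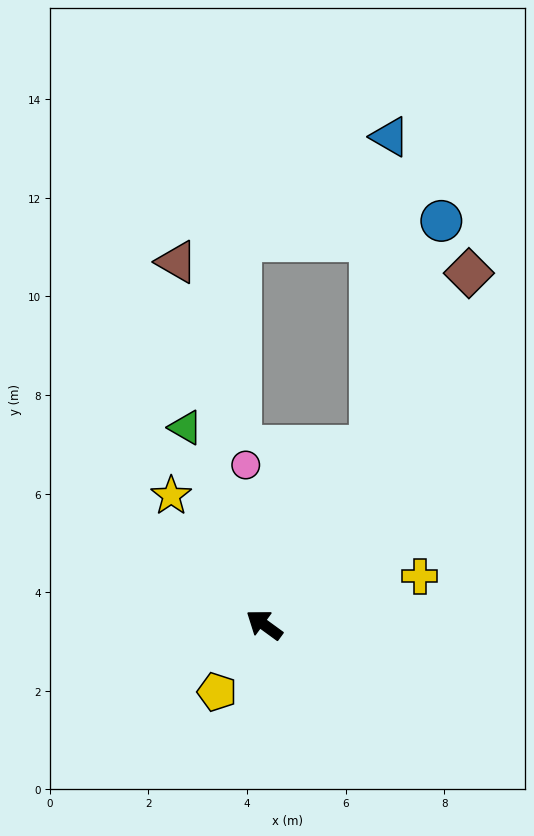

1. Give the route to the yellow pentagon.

turn left 91°, forward 1.7 m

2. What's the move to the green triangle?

turn right 32°, forward 4.3 m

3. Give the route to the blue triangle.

blocked — turn right 85°, forward 4.2 m, then turn left 27°, forward 6.3 m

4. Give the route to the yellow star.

turn right 18°, forward 3.2 m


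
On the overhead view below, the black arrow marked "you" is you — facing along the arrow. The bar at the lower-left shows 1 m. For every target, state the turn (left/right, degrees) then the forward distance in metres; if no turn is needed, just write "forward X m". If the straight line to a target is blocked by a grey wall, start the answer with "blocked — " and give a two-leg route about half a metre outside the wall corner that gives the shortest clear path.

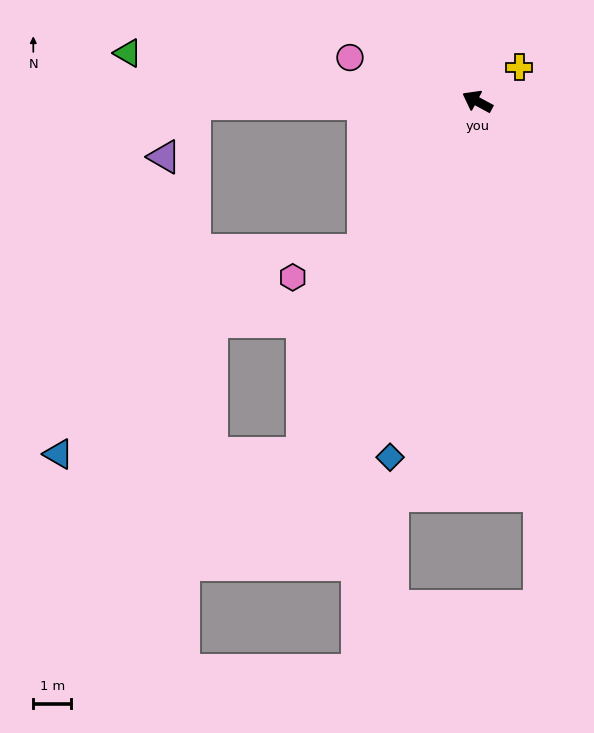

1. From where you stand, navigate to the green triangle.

turn left 20°, forward 9.2 m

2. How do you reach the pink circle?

turn left 9°, forward 3.5 m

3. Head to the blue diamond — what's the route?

turn left 104°, forward 9.6 m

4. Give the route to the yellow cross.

turn right 112°, forward 1.4 m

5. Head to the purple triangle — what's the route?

blocked — turn left 29°, forward 7.4 m, then turn left 59°, forward 1.6 m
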